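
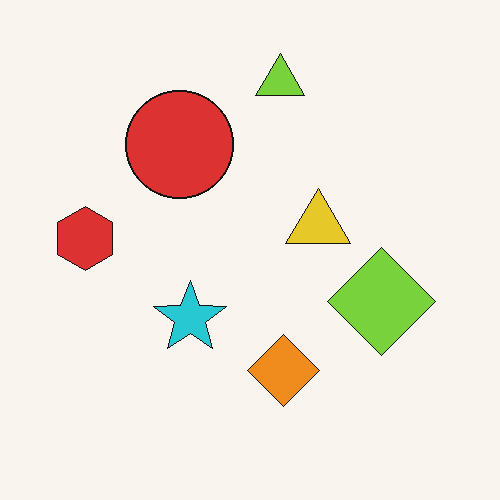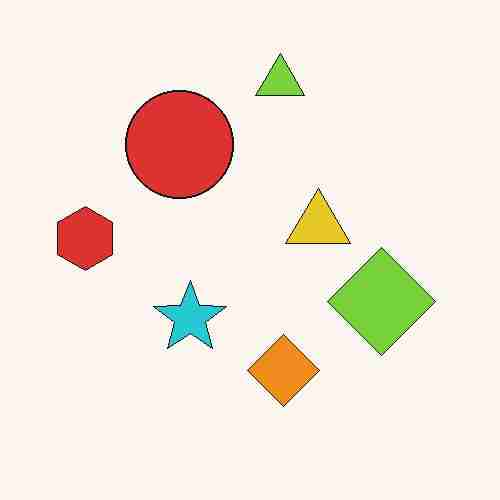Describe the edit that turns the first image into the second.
The image was heavily JPEG-compressed with obvious blocking artifacts.

Blocky 8×8 compression artifacts appear around shape edges and the flat background shows ringing — characteristic JPEG degradation.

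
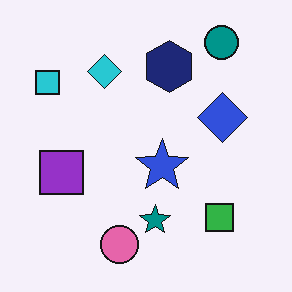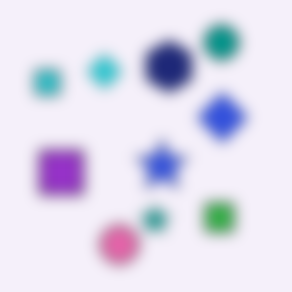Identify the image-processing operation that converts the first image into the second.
Heavily blurred.

Shape edges and outlines are uniformly softened across the whole image.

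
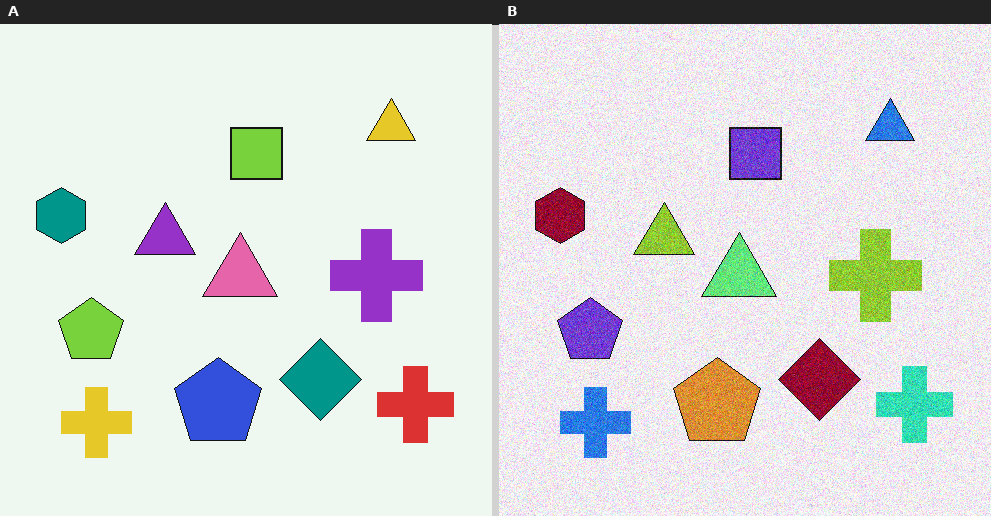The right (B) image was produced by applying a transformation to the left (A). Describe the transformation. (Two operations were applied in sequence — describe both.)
The right (B) image is the left (A) hue-shifted through roughly half the color wheel, then degraded with moderate additive noise.

Every shape's color has rotated by the same amount around the hue wheel — a uniform hue shift. Random speckle covers the whole image, including the flat background.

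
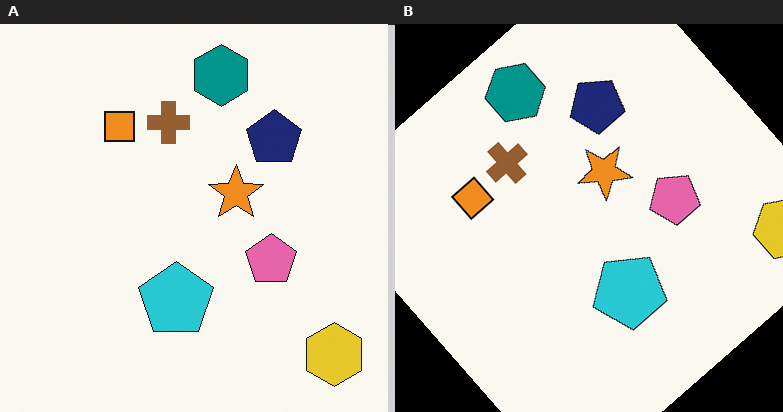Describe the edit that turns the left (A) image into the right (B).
The transformation is: rotated counter-clockwise by a large amount — several tens of degrees.

Every shape is tilted by the same angle and the image corners show triangular fill wedges — a whole-image rotation by a non-right angle.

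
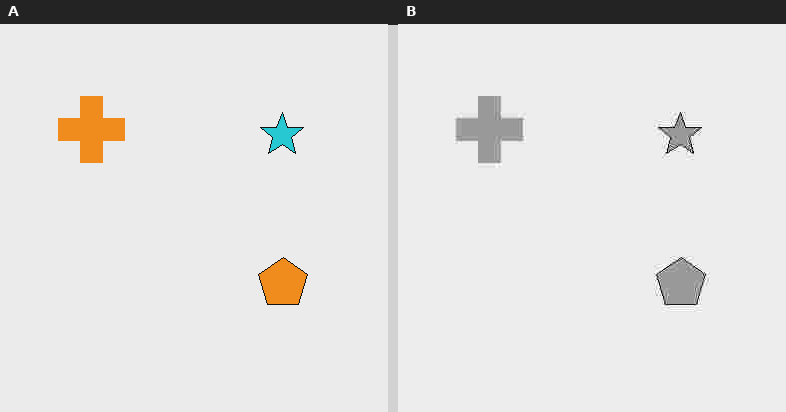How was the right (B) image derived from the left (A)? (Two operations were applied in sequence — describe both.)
Converted to grayscale, then heavily JPEG-compressed with obvious blocking artifacts.

All color is removed — every shape is now a shade of grey. Blocky 8×8 compression artifacts appear around shape edges and the flat background shows ringing — characteristic JPEG degradation.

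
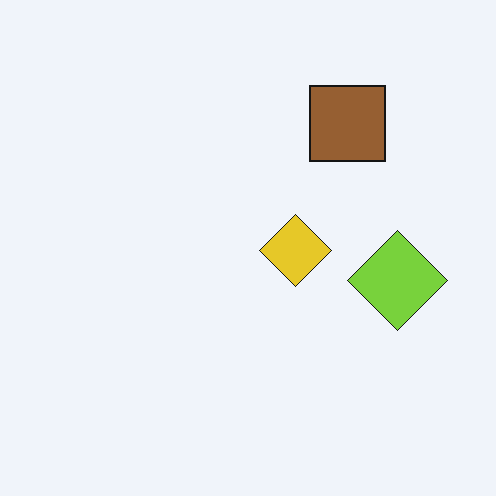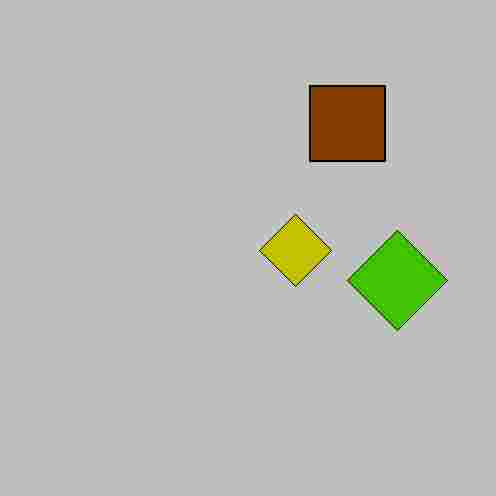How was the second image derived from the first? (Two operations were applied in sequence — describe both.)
This is the original image heavily posterized to just a handful of flat colors, then heavily JPEG-compressed with obvious blocking artifacts.

Each flat color has snapped to a coarser quantized level — most visibly, the near-white background has dropped to a flat grey. Blocky 8×8 compression artifacts appear around shape edges and the flat background shows ringing — characteristic JPEG degradation.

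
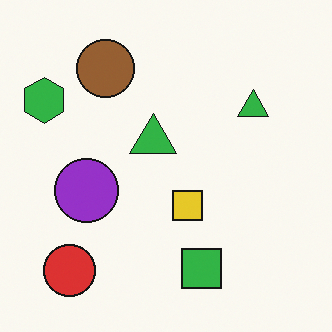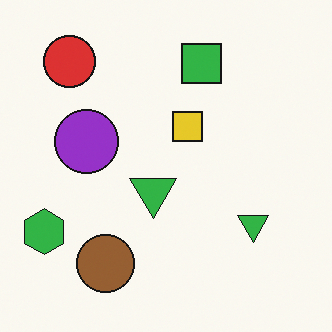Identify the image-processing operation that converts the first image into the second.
The transformation is: flipped vertically (top ↔ bottom).

The red circle is in the bottom-left of the first image and the top-left of the second — shapes on opposite sides of the horizontal midline have swapped in a mirror flip.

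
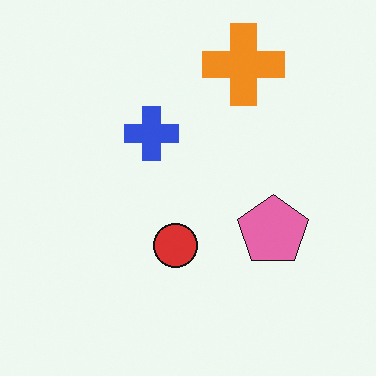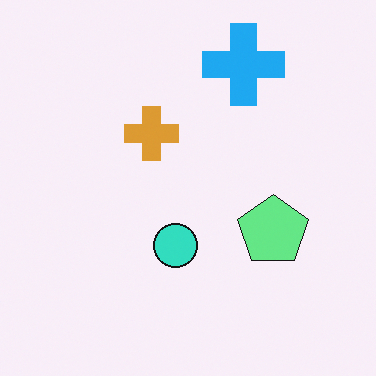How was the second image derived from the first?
This is the original image hue-shifted through roughly half the color wheel.

Every shape's color has rotated by the same amount around the hue wheel — a uniform hue shift.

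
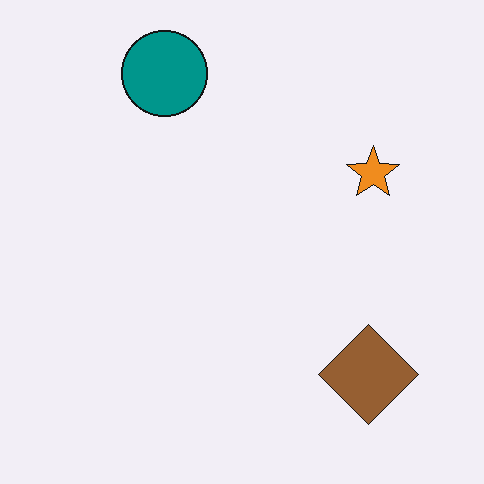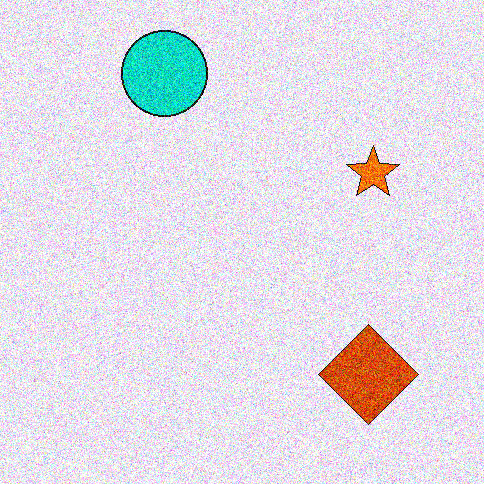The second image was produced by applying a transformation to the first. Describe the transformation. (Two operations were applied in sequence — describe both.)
The second image is the first made much more vivid (saturation change), then degraded with a thick layer of grain.

All colors are more vivid — a global saturation change. Random speckle covers the whole image, including the flat background.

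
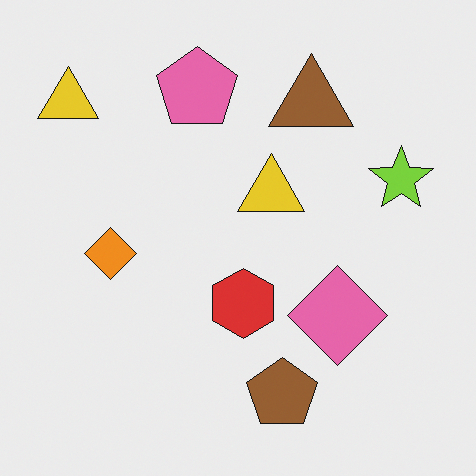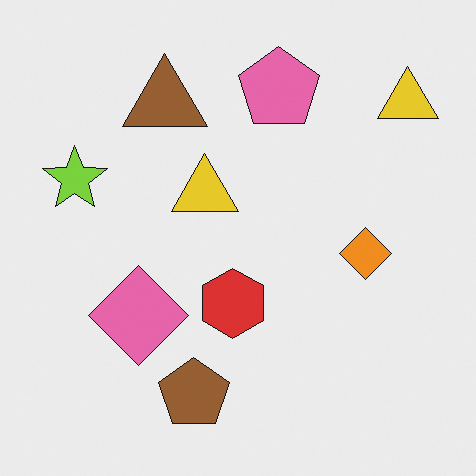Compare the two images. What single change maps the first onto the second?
The transformation is: flipped horizontally (left ↔ right).

The lime star is in the right of the first image and the left of the second — shapes on opposite sides of the vertical midline have swapped in a mirror flip.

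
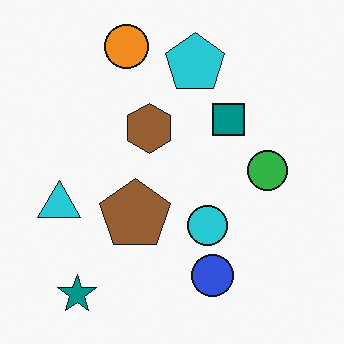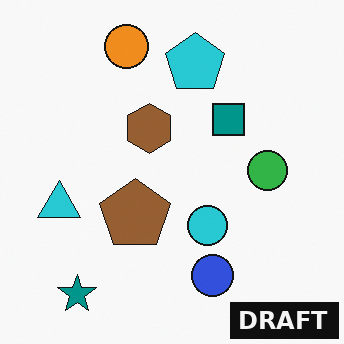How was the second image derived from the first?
Watermarked with the text "DRAFT" in the lower-right corner.

A dark label reading "DRAFT" appears in the lower-right corner.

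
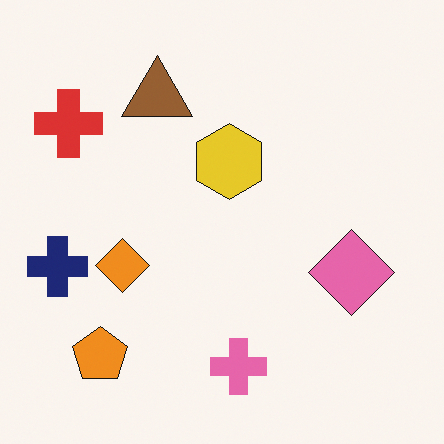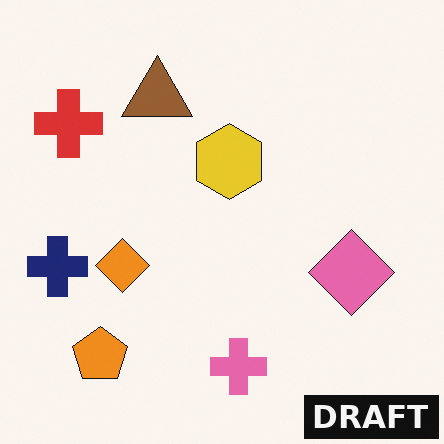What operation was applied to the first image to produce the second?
Watermarked with the text "DRAFT" in the lower-right corner.

A dark label reading "DRAFT" appears in the lower-right corner.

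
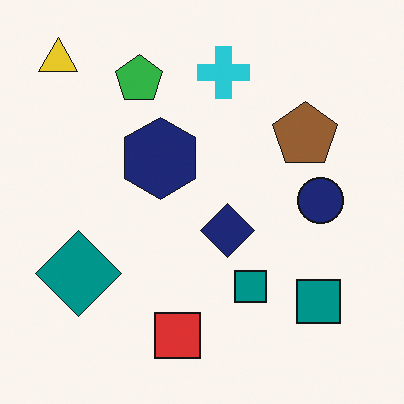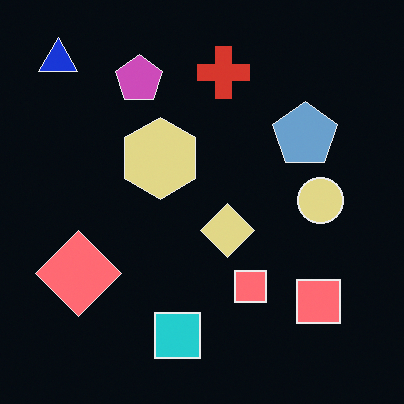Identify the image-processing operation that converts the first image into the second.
The image was color-inverted (negative).

The light background has become dark and every shape's color is its complement — a photographic negative.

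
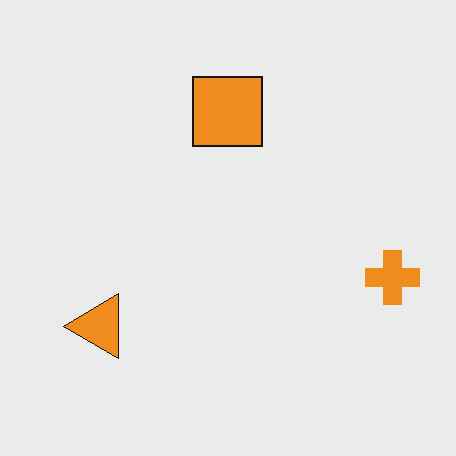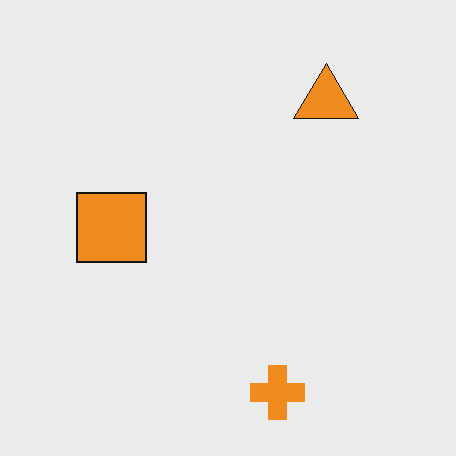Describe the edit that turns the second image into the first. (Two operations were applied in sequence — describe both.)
The first image is the second JPEG-compressed with visible artifacts, then transposed (reflected across the top-left ↔ bottom-right diagonal).

Blocky 8×8 compression artifacts appear around shape edges and the flat background shows ringing — characteristic JPEG degradation. Shapes have swapped their row and column positions — what was in the top-right is now in the bottom-left — a diagonal reflection.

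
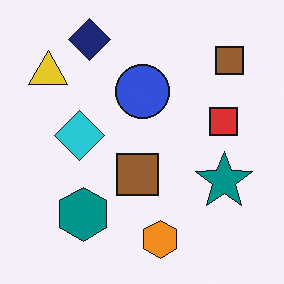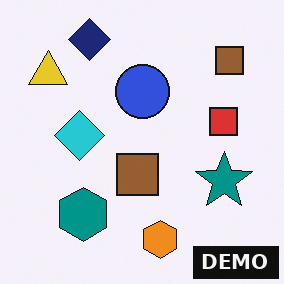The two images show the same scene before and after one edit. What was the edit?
Watermarked with the text "DEMO" in the lower-right corner.

A dark label reading "DEMO" appears in the lower-right corner.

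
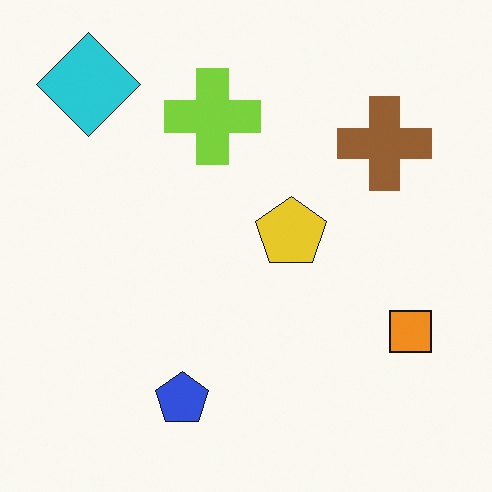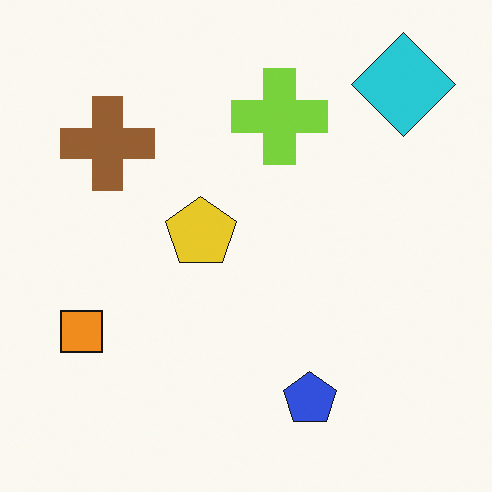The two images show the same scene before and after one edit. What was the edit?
The second image is the first flipped horizontally (left ↔ right).

The orange square is in the bottom-right of the first image and the bottom-left of the second — shapes on opposite sides of the vertical midline have swapped in a mirror flip.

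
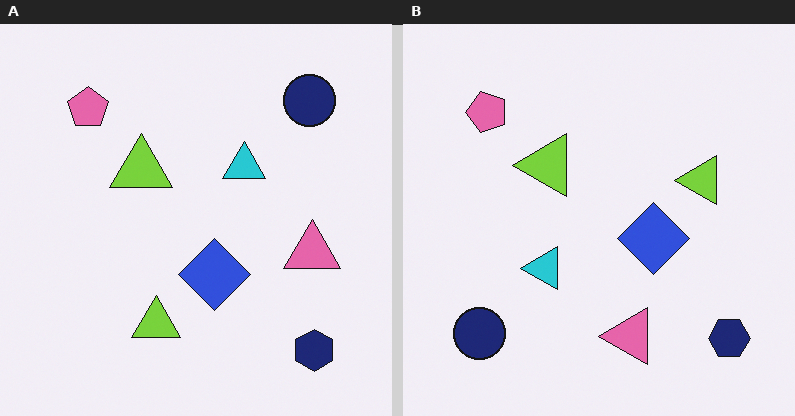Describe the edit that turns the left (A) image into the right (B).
This is the original image transposed (reflected across the top-left ↔ bottom-right diagonal).

Shapes have swapped their row and column positions — what was in the top-right is now in the bottom-left — a diagonal reflection.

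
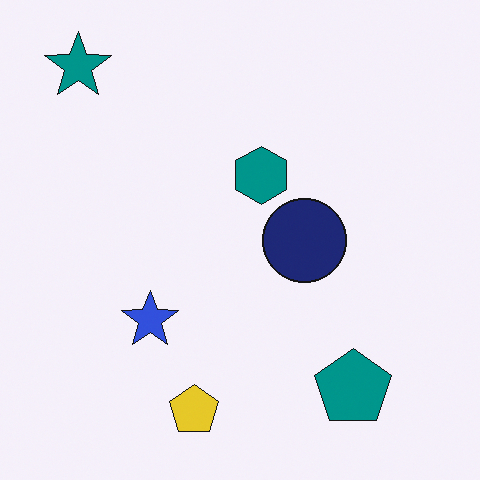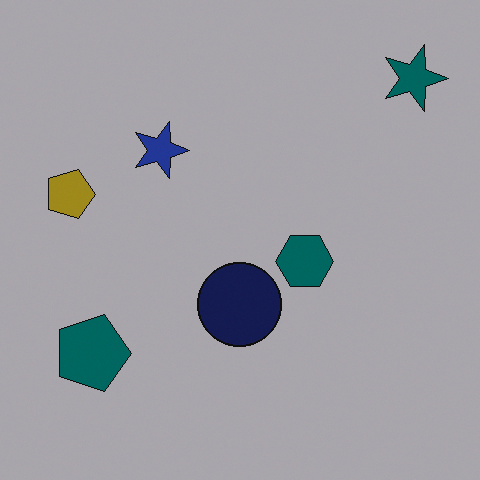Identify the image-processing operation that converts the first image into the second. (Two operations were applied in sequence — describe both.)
It was rotated 90° clockwise, then darkened a lot.

The teal star sits in the top-left of the first image and the top-right of the second — consistent with a whole-image 90° clockwise rotation. Every pixel — background and shapes alike — is uniformly darkened.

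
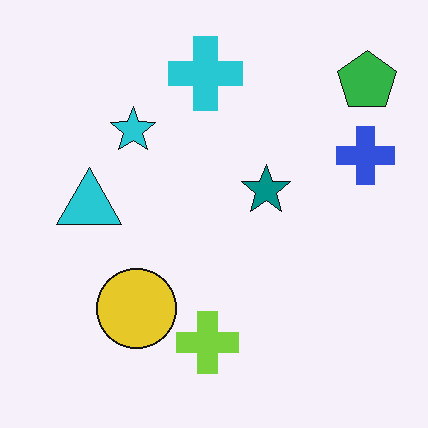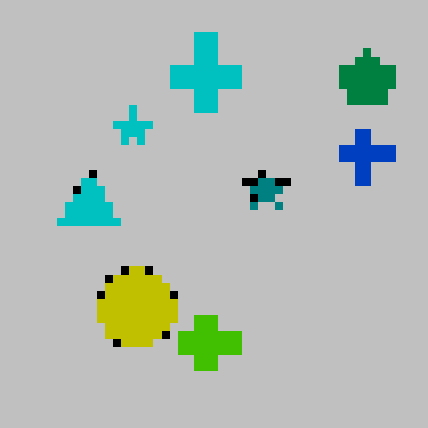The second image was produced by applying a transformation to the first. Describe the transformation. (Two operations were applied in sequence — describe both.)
It was moderately pixelated, then heavily posterized to just a handful of flat colors.

Shapes are reduced to large square blocks; fine edges and outlines are lost — a downscale-then-upscale (mosaic) effect. Each flat color has snapped to a coarser quantized level — most visibly, the near-white background has dropped to a flat grey.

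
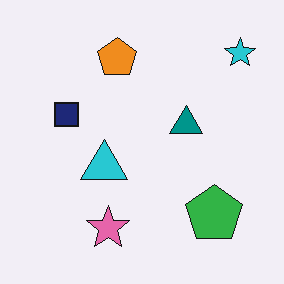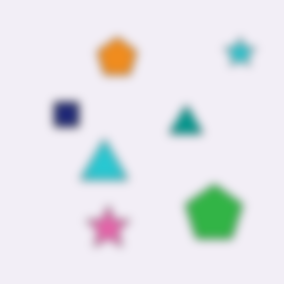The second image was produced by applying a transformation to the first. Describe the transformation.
Noticeably gaussian-blurred.

Shape edges and outlines are uniformly softened across the whole image.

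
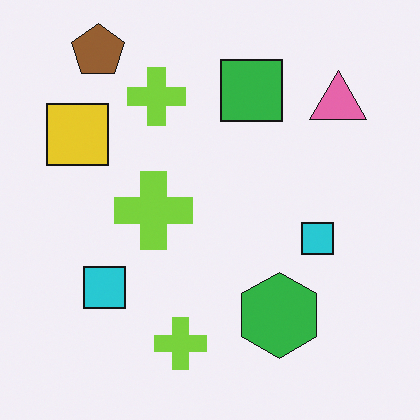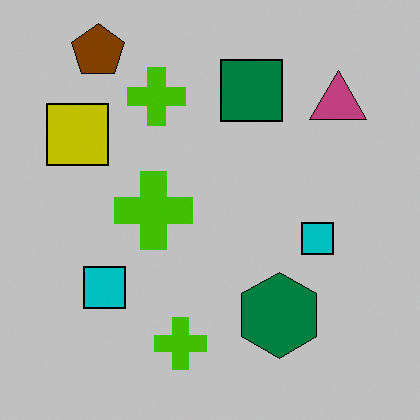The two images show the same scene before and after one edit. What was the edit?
This is the original image aggressively posterized.

Each flat color has snapped to a coarser quantized level — most visibly, the near-white background has dropped to a flat grey.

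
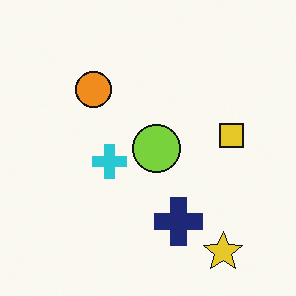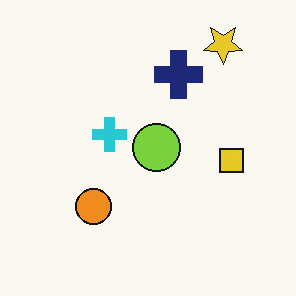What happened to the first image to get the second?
It was flipped vertically (top ↔ bottom).

The yellow star is in the bottom-right of the first image and the top-right of the second — shapes on opposite sides of the horizontal midline have swapped in a mirror flip.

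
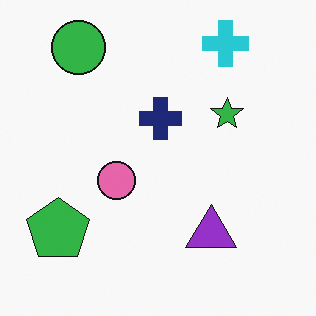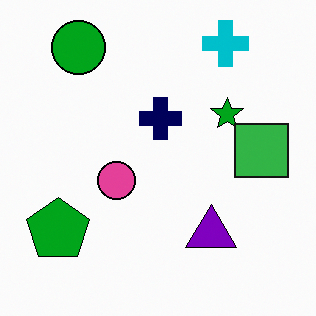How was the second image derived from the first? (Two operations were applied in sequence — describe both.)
The image was given slightly increased contrast, then overlaid with an additional green square.

Tones are pushed away from mid-grey across the whole image — a global contrast change. A green square appears in the second image that is absent from the first.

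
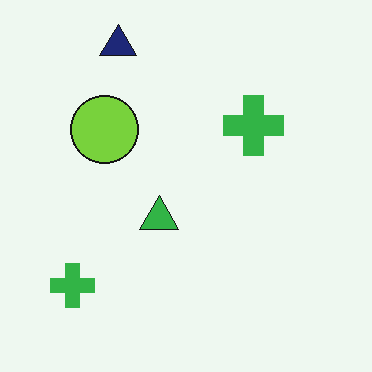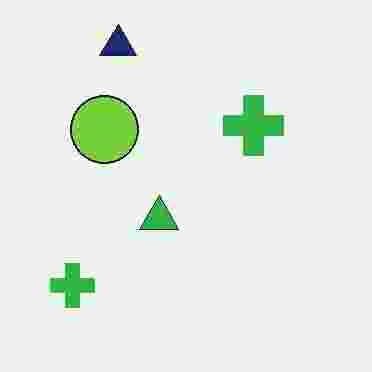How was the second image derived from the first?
The image was heavily JPEG-compressed with obvious blocking artifacts.

Blocky 8×8 compression artifacts appear around shape edges and the flat background shows ringing — characteristic JPEG degradation.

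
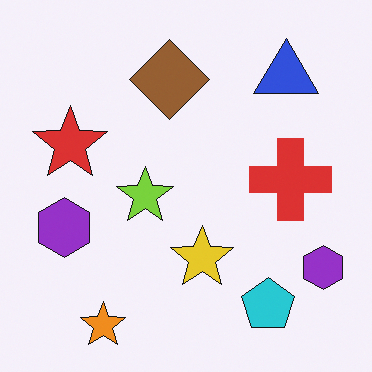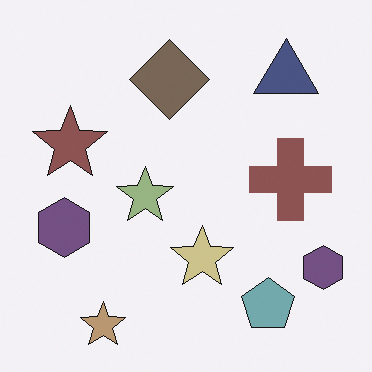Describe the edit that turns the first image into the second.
The second image is the first heavily desaturated.

All colors are more muted and greyish — a global saturation change.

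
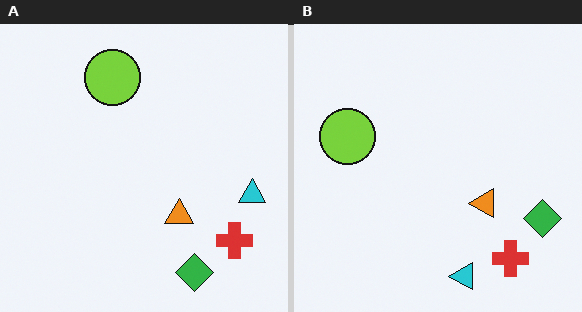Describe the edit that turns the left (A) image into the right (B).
This is the original image transposed (reflected across the top-left ↔ bottom-right diagonal).

Shapes have swapped their row and column positions — what was in the top-right is now in the bottom-left — a diagonal reflection.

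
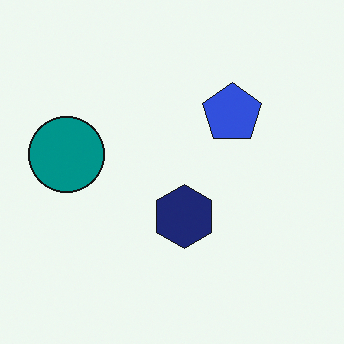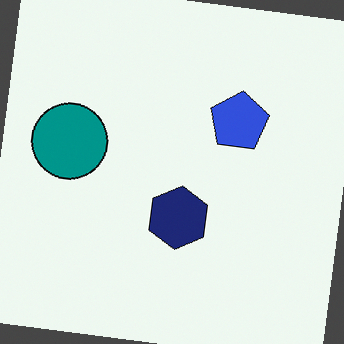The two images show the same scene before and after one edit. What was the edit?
The second image is the first rotated clockwise by a small amount.

Every shape is tilted by the same angle and the image corners show triangular fill wedges — a whole-image rotation by a non-right angle.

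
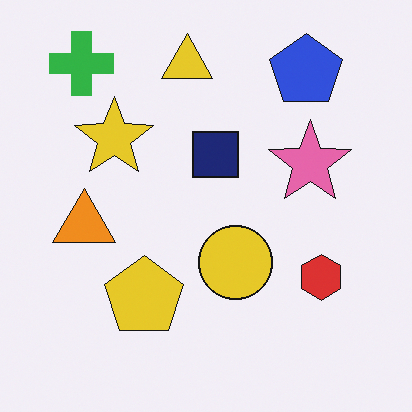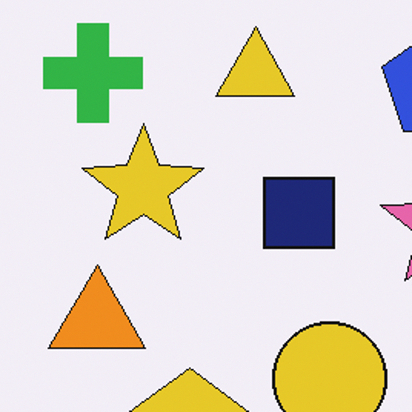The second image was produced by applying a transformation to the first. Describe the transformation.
This is the original image cropped slightly and scaled back up.

The visible shapes are larger and the field of view is narrower; shapes near the original edges may be partly or wholly outside the frame — a crop-and-rescale.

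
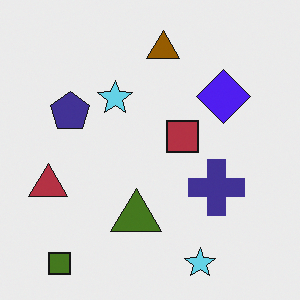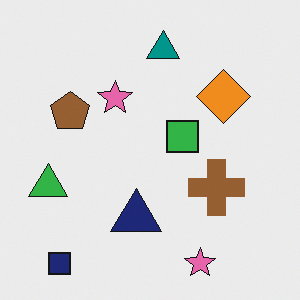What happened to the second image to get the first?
It was hue-shifted through roughly half the color wheel.

Every shape's color has rotated by the same amount around the hue wheel — a uniform hue shift.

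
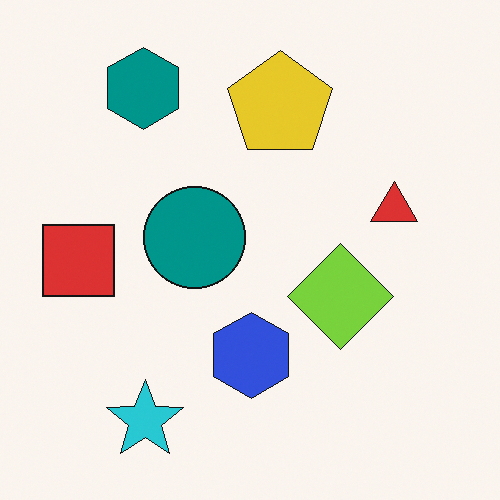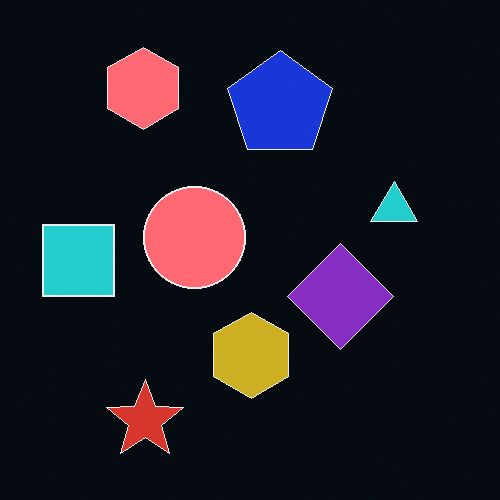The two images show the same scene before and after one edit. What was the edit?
The second image is the first color-inverted (negative).

The light background has become dark and every shape's color is its complement — a photographic negative.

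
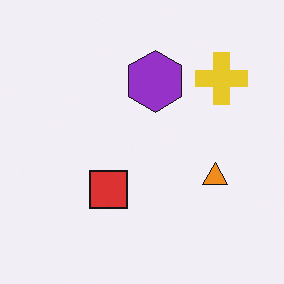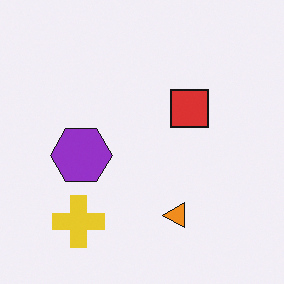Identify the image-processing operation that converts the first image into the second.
This is the original image transposed (reflected across the top-left ↔ bottom-right diagonal).

Shapes have swapped their row and column positions — what was in the top-right is now in the bottom-left — a diagonal reflection.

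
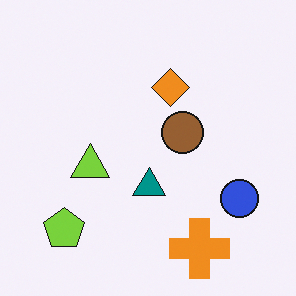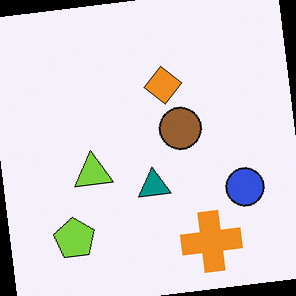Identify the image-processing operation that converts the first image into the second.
The transformation is: rotated counter-clockwise by a small amount.

Every shape is tilted by the same angle and the image corners show triangular fill wedges — a whole-image rotation by a non-right angle.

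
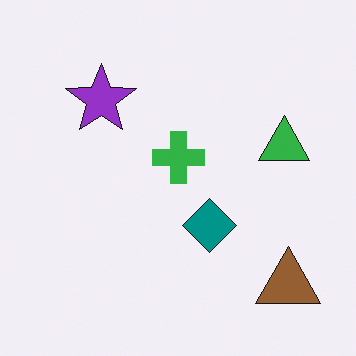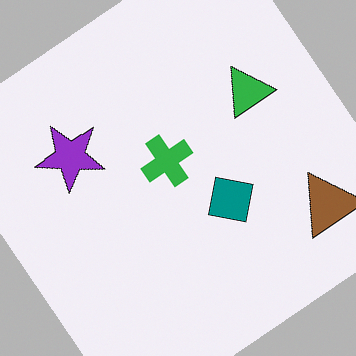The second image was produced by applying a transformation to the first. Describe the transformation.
The second image is the first rotated counter-clockwise by a large amount — several tens of degrees.

Every shape is tilted by the same angle and the image corners show triangular fill wedges — a whole-image rotation by a non-right angle.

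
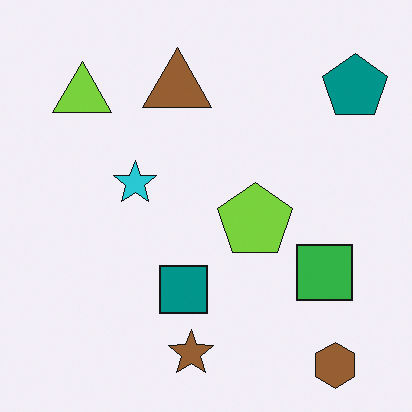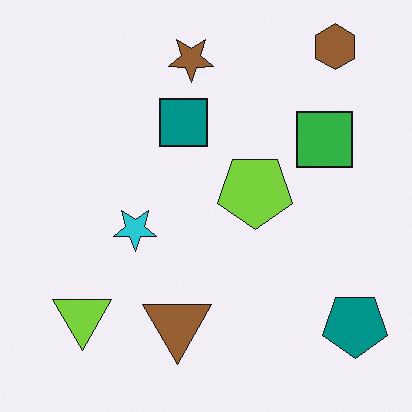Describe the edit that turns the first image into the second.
Flipped vertically (top ↔ bottom).

The brown hexagon is in the bottom-right of the first image and the top-right of the second — shapes on opposite sides of the horizontal midline have swapped in a mirror flip.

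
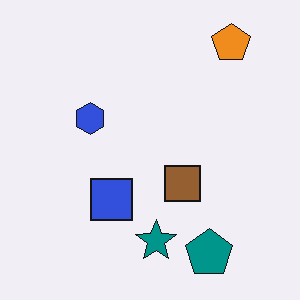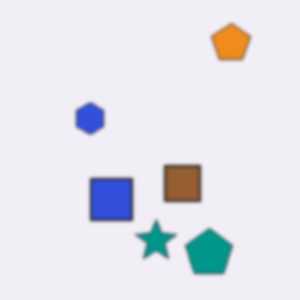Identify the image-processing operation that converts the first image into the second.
It was given a subtle gaussian blur.

Shape edges and outlines are uniformly softened across the whole image.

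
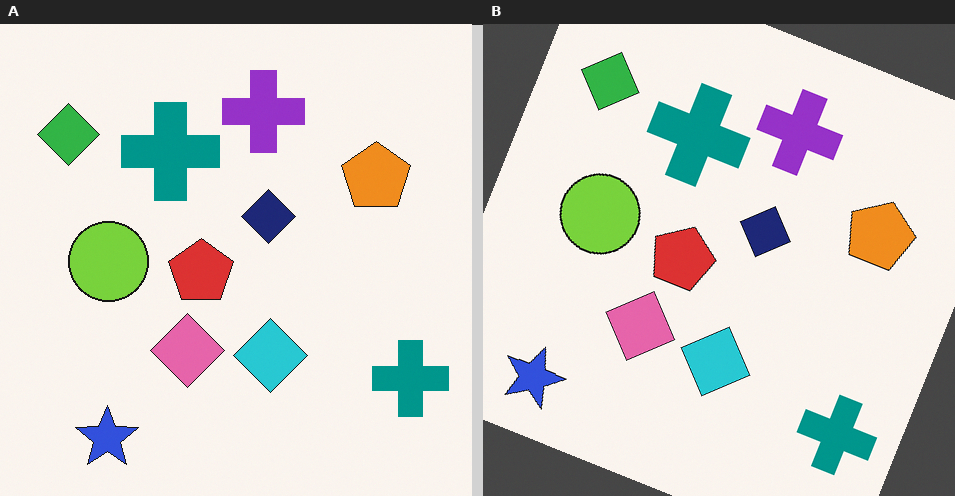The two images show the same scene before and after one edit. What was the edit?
It was rotated clockwise by a clearly visible amount.

Every shape is tilted by the same angle and the image corners show triangular fill wedges — a whole-image rotation by a non-right angle.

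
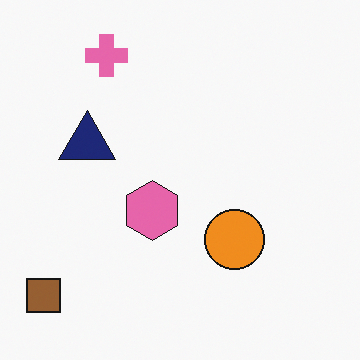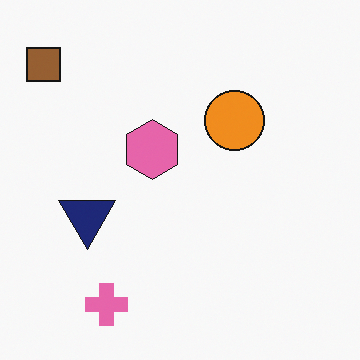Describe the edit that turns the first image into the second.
Flipped vertically (top ↔ bottom).

The pink cross is in the top-left of the first image and the bottom-left of the second — shapes on opposite sides of the horizontal midline have swapped in a mirror flip.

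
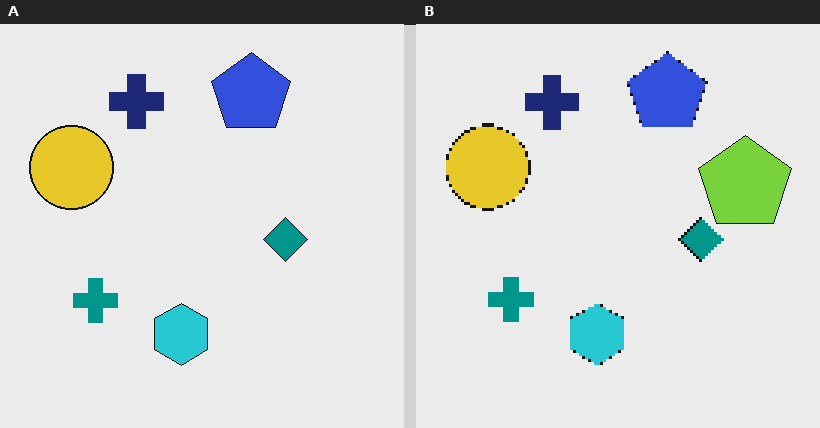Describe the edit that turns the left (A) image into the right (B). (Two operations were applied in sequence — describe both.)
The transformation is: lightly pixelated (a mild mosaic effect), then overlaid with an additional lime pentagon.

Shapes are reduced to large square blocks; fine edges and outlines are lost — a downscale-then-upscale (mosaic) effect. A lime pentagon appears in the right (B) image that is absent from the left (A).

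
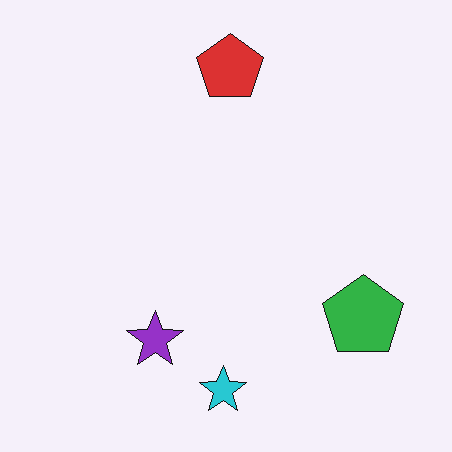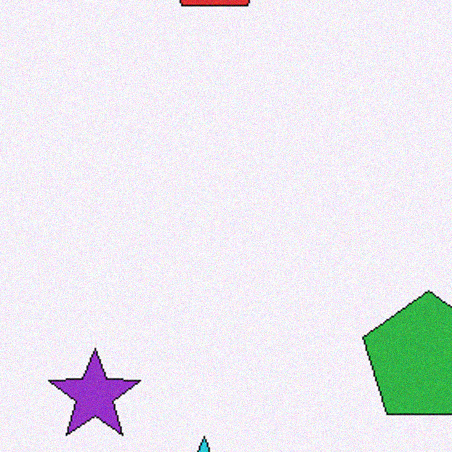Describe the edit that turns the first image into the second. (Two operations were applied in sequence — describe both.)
It was cropped to a modestly smaller region and rescaled, then degraded with subtle gaussian noise.

The visible shapes are larger and the field of view is narrower; shapes near the original edges may be partly or wholly outside the frame — a crop-and-rescale. Random speckle covers the whole image, including the flat background.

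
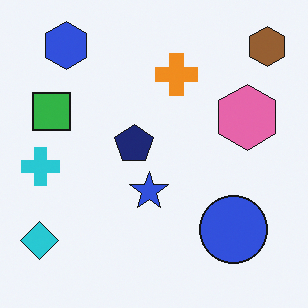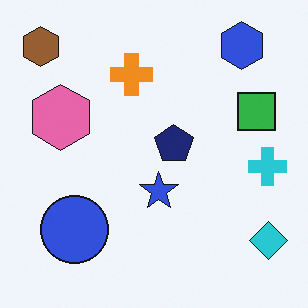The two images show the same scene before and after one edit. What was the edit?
It was flipped horizontally (left ↔ right).

The cyan diamond is in the bottom-left of the first image and the bottom-right of the second — shapes on opposite sides of the vertical midline have swapped in a mirror flip.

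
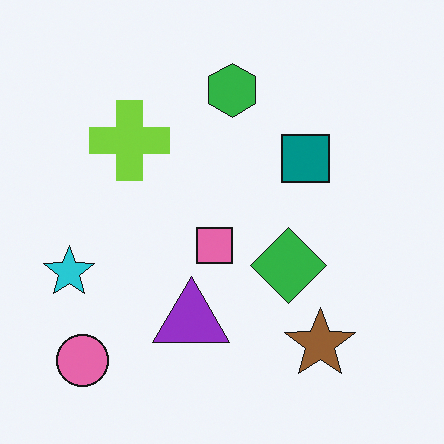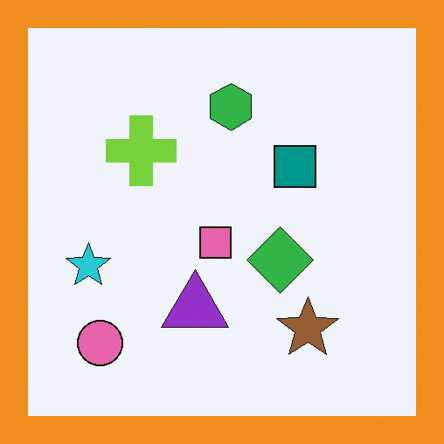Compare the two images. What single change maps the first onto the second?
The second image is the first framed with a orange border.

A solid orange frame runs around the edge of the second image, with the content slightly shrunk inside it.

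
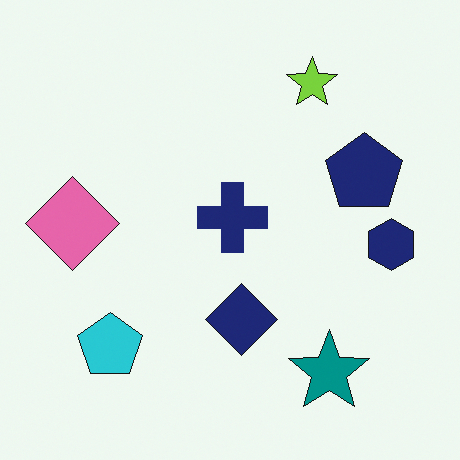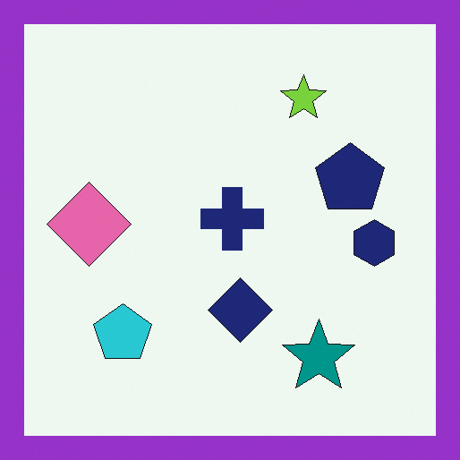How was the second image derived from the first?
Framed with a purple border.

A solid purple frame runs around the edge of the second image, with the content slightly shrunk inside it.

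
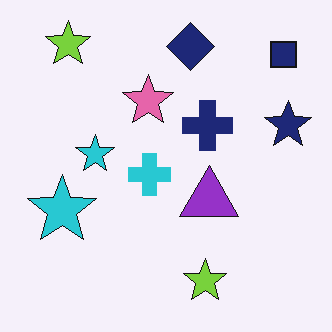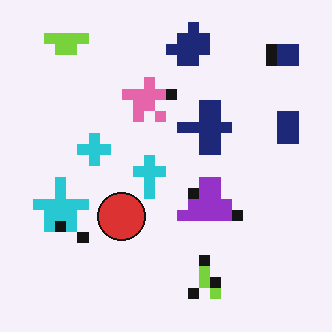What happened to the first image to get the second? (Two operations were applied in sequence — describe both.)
The transformation is: heavily pixelated into large blocks, then overlaid with an additional red circle.

Shapes are reduced to large square blocks; fine edges and outlines are lost — a downscale-then-upscale (mosaic) effect. A red circle appears in the second image that is absent from the first.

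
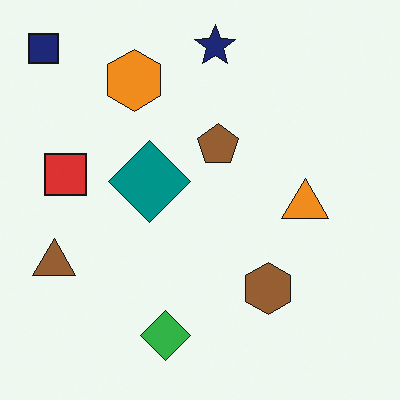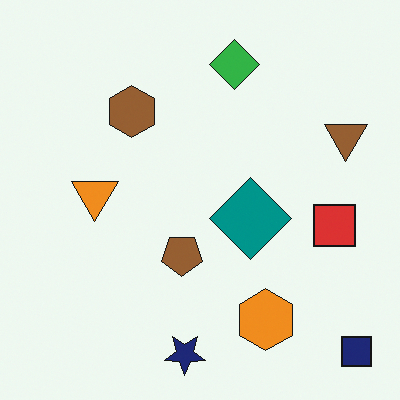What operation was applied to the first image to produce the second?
It was rotated 180°.

The navy square sits in the top-left of the first image and the bottom-right of the second — consistent with a whole-image 180° rotation.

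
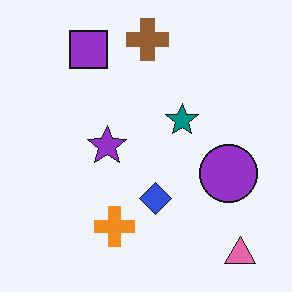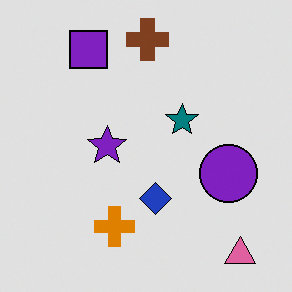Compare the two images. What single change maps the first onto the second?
It was moderately posterized.

Each flat color has snapped to a coarser quantized level — most visibly, the near-white background has dropped to a flat grey.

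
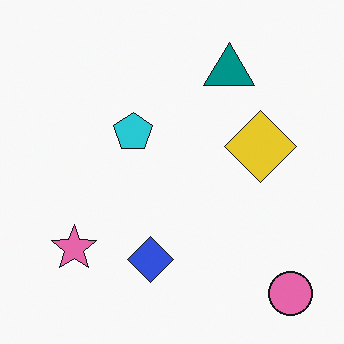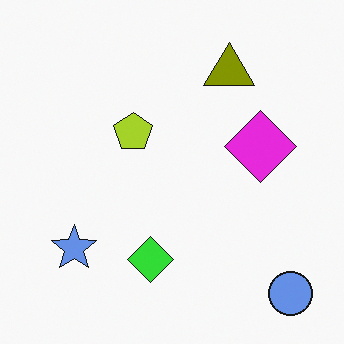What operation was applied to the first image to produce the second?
The transformation is: hue-shifted through roughly half the color wheel.

Every shape's color has rotated by the same amount around the hue wheel — a uniform hue shift.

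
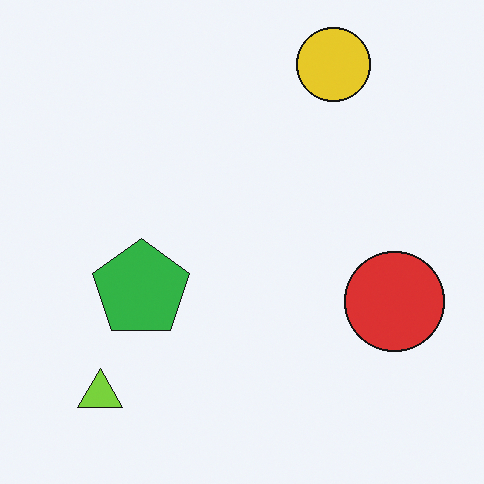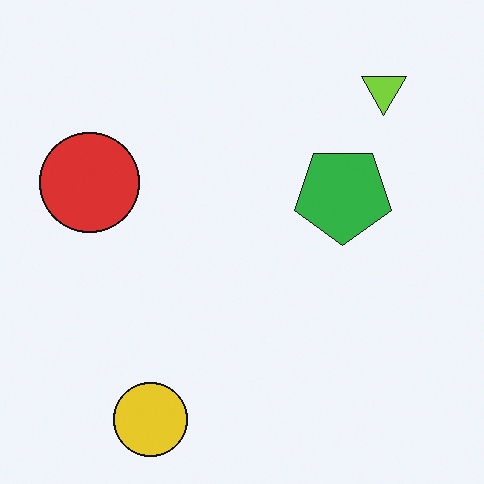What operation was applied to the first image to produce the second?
The transformation is: rotated 180°.

The lime triangle sits in the bottom-left of the first image and the top-right of the second — consistent with a whole-image 180° rotation.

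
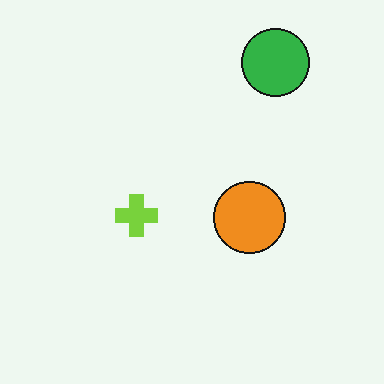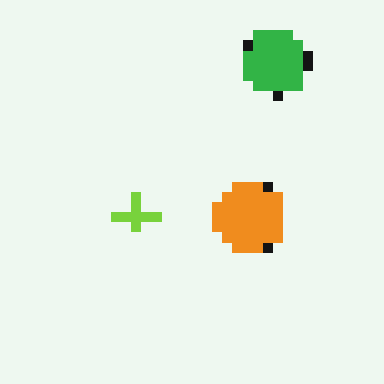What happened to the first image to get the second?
The second image is the first heavily pixelated into large blocks.

Shapes are reduced to large square blocks; fine edges and outlines are lost — a downscale-then-upscale (mosaic) effect.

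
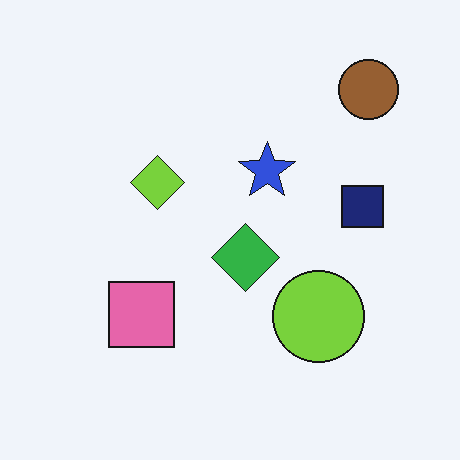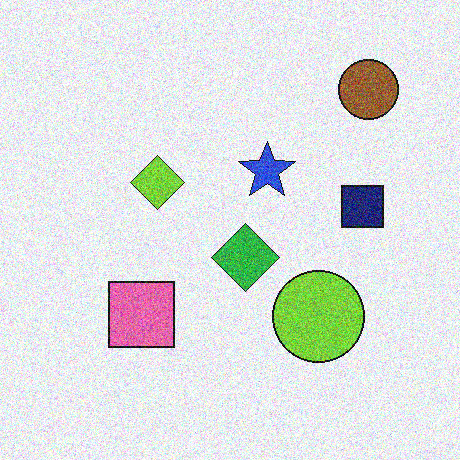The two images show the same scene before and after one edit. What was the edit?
Degraded with heavy additive noise.

Random speckle covers the whole image, including the flat background.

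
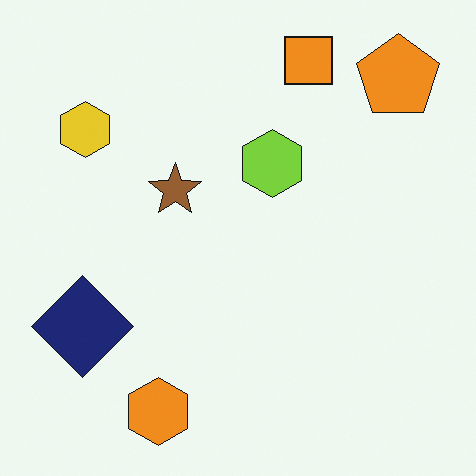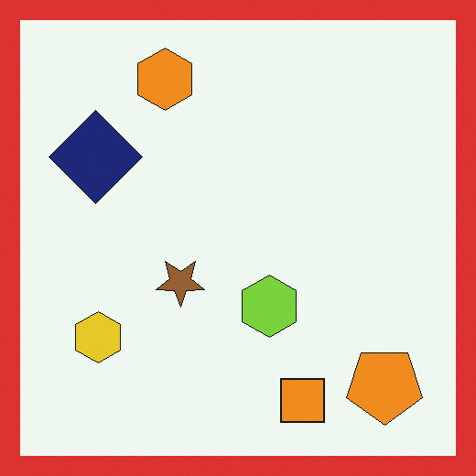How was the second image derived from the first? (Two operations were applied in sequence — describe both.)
Flipped vertically (top ↔ bottom), then framed with a red border.

The orange square is in the top of the first image and the bottom of the second — shapes on opposite sides of the horizontal midline have swapped in a mirror flip. A solid red frame runs around the edge of the second image, with the content slightly shrunk inside it.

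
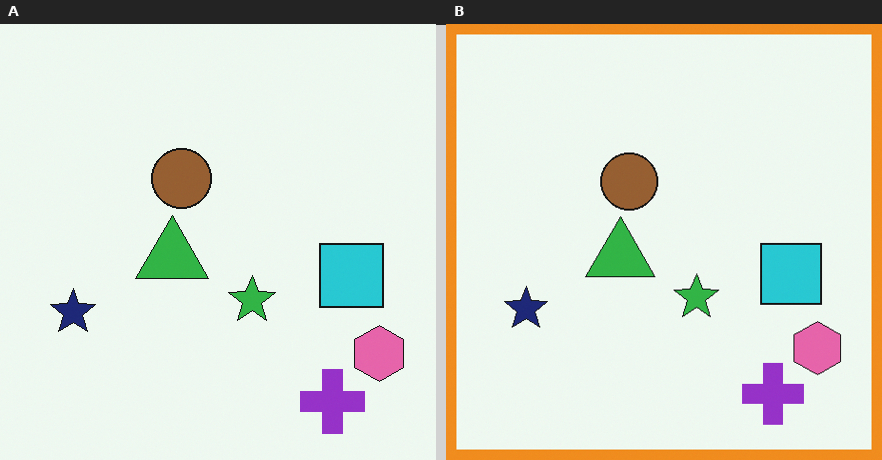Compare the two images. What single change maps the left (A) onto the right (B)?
Framed with a orange border.

A solid orange frame runs around the edge of the right (B) image, with the content slightly shrunk inside it.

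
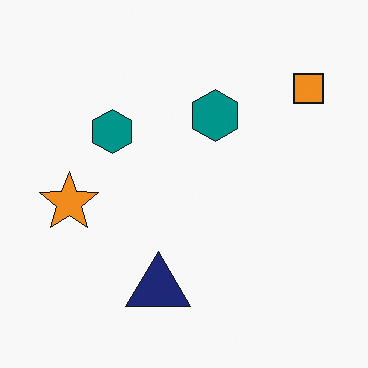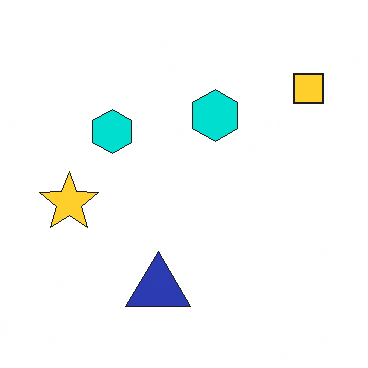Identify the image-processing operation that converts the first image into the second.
The second image is the first substantially brightened.

Every pixel — background and shapes alike — is uniformly brightened.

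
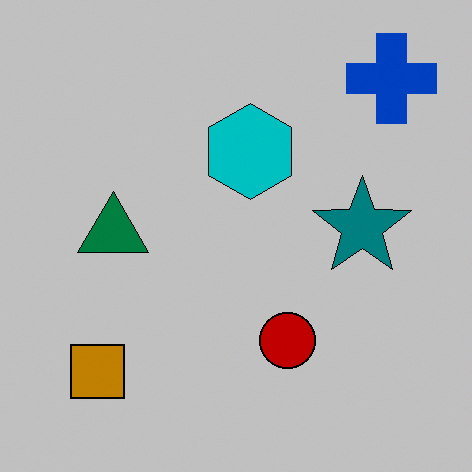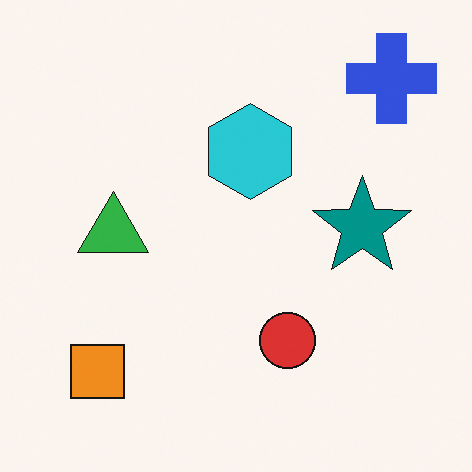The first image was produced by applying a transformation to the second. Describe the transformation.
This is the original image heavily posterized to just a handful of flat colors.

Each flat color has snapped to a coarser quantized level — most visibly, the near-white background has dropped to a flat grey.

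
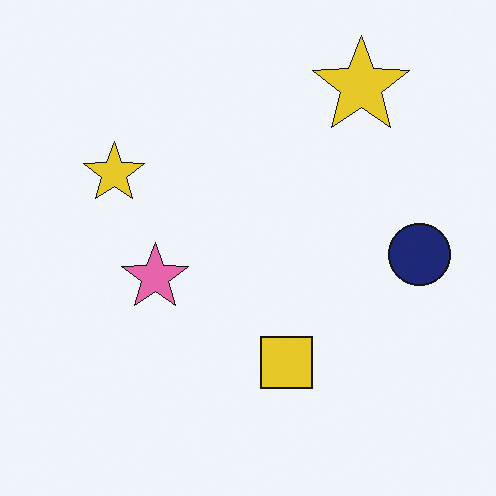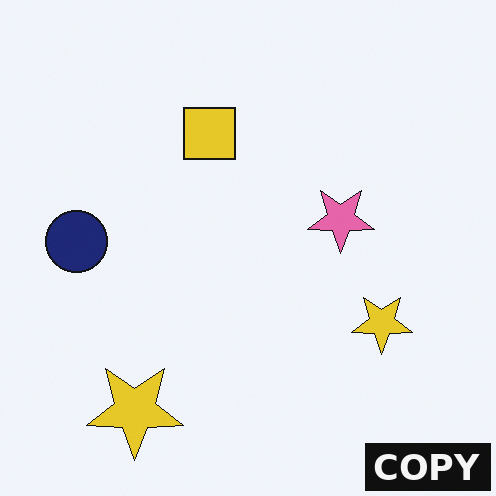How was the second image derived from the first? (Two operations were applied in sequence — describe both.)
It was rotated 180°, then watermarked with the text "COPY" in the lower-right corner.

The navy circle sits in the right of the first image and the left of the second — consistent with a whole-image 180° rotation. A dark label reading "COPY" appears in the lower-right corner.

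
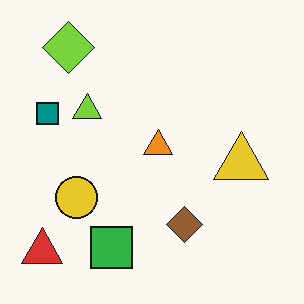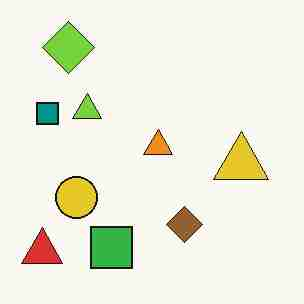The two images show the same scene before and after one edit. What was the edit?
Degraded with heavy JPEG compression.

Blocky 8×8 compression artifacts appear around shape edges and the flat background shows ringing — characteristic JPEG degradation.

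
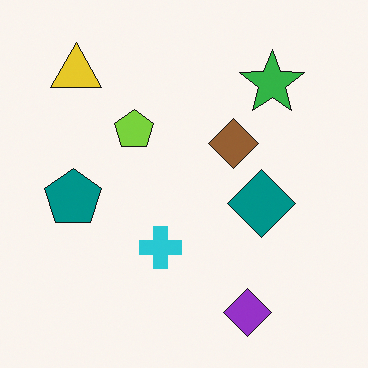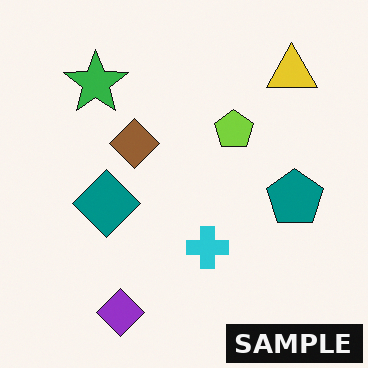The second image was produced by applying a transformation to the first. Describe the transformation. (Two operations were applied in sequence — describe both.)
This is the original image flipped horizontally (left ↔ right), then watermarked with the text "SAMPLE" in the lower-right corner.

The teal pentagon is in the left of the first image and the right of the second — shapes on opposite sides of the vertical midline have swapped in a mirror flip. A dark label reading "SAMPLE" appears in the lower-right corner.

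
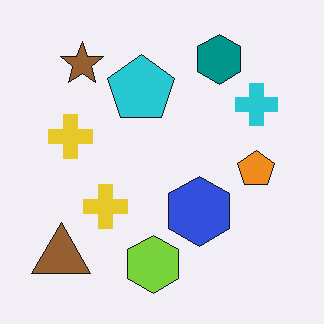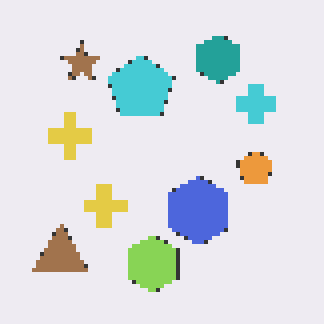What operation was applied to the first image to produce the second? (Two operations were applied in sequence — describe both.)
Mildly pixelated, then given slightly reduced contrast.

Shapes are reduced to large square blocks; fine edges and outlines are lost — a downscale-then-upscale (mosaic) effect. Tones are pushed toward mid-grey across the whole image — a global contrast change.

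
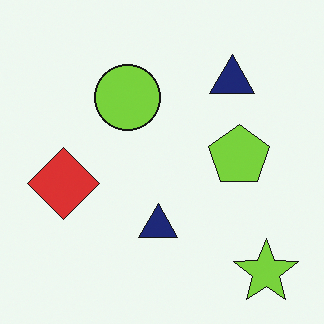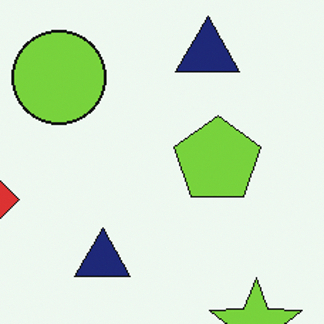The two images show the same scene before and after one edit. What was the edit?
Cropped slightly and scaled back up.

The visible shapes are larger and the field of view is narrower; shapes near the original edges may be partly or wholly outside the frame — a crop-and-rescale.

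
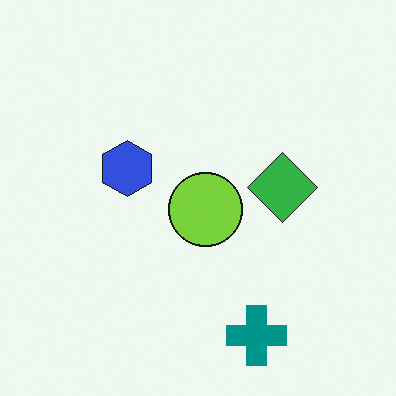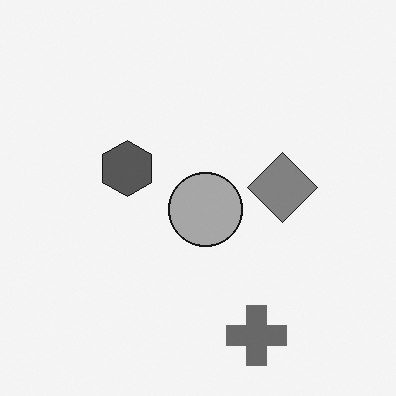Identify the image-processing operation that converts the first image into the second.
The second image is the first converted to grayscale.

All color is removed — every shape is now a shade of grey.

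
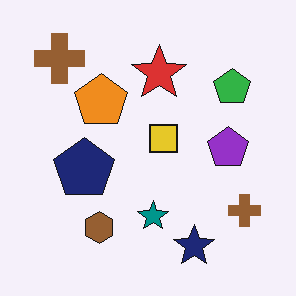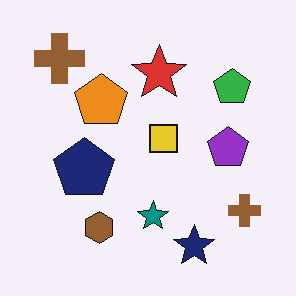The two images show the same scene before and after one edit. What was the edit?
Given moderate JPEG compression.

Blocky 8×8 compression artifacts appear around shape edges and the flat background shows ringing — characteristic JPEG degradation.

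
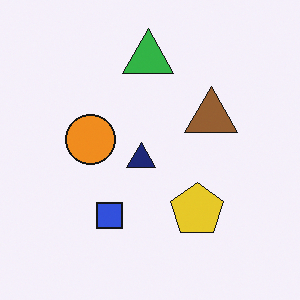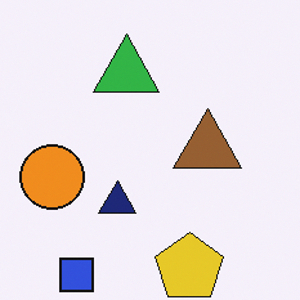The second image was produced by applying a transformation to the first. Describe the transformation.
This is the original image cropped slightly and scaled back up.

The visible shapes are larger and the field of view is narrower; shapes near the original edges may be partly or wholly outside the frame — a crop-and-rescale.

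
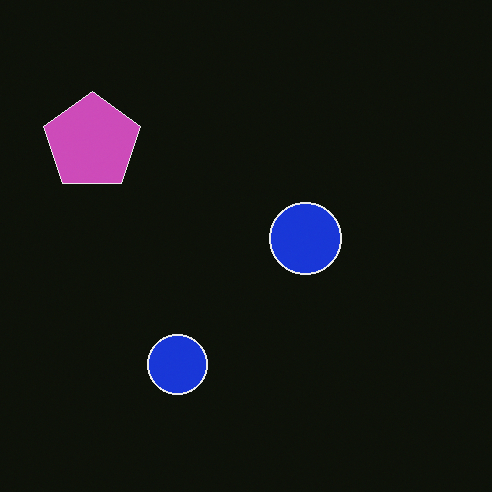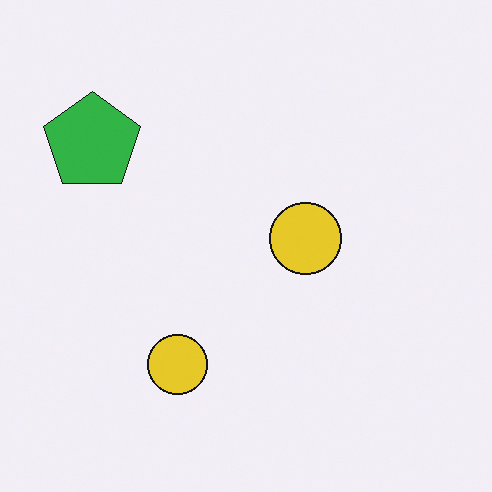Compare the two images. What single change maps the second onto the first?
This is the original image color-inverted (negative).

The light background has become dark and every shape's color is its complement — a photographic negative.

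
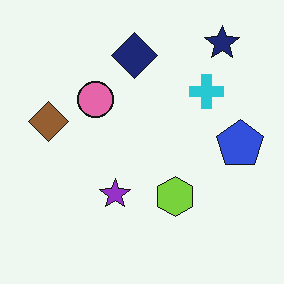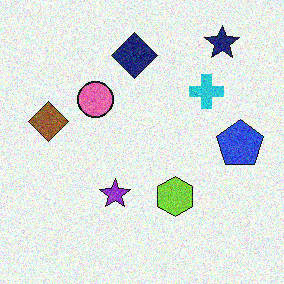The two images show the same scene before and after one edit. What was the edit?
The second image is the first degraded with moderate additive noise.

Random speckle covers the whole image, including the flat background.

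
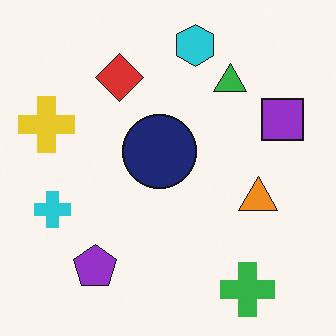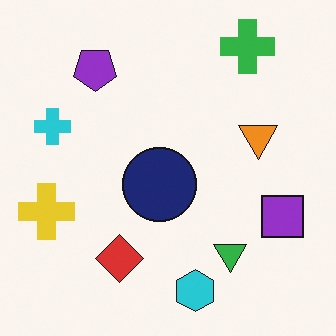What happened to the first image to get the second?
It was flipped vertically (top ↔ bottom).

The cyan hexagon is in the top of the first image and the bottom of the second — shapes on opposite sides of the horizontal midline have swapped in a mirror flip.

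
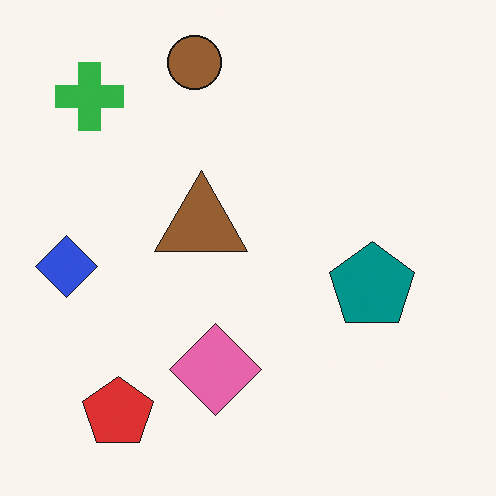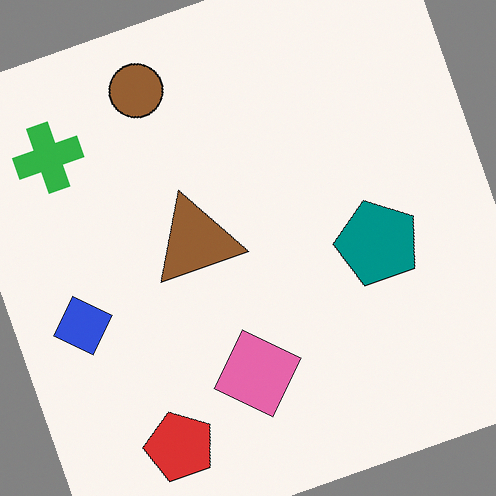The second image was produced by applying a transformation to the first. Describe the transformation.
This is the original image rotated counter-clockwise by a clearly visible amount.

Every shape is tilted by the same angle and the image corners show triangular fill wedges — a whole-image rotation by a non-right angle.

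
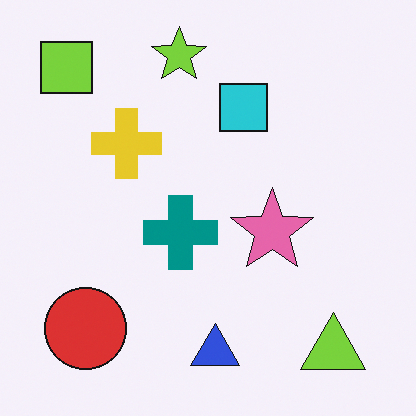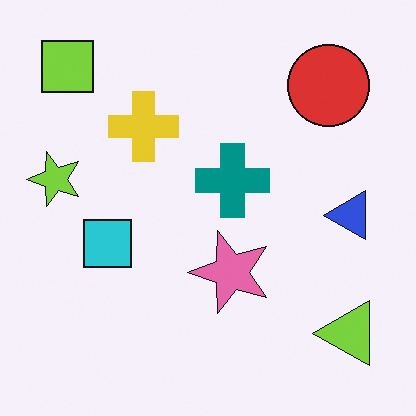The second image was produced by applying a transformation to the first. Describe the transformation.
The second image is the first transposed (reflected across the top-left ↔ bottom-right diagonal).

Shapes have swapped their row and column positions — what was in the top-right is now in the bottom-left — a diagonal reflection.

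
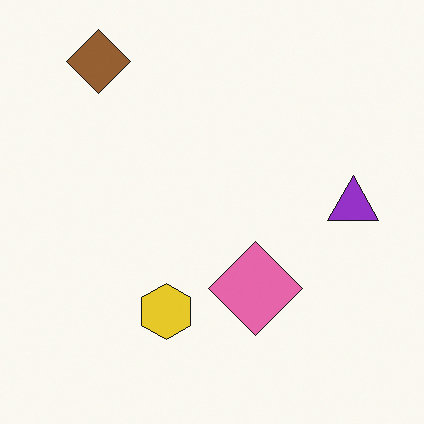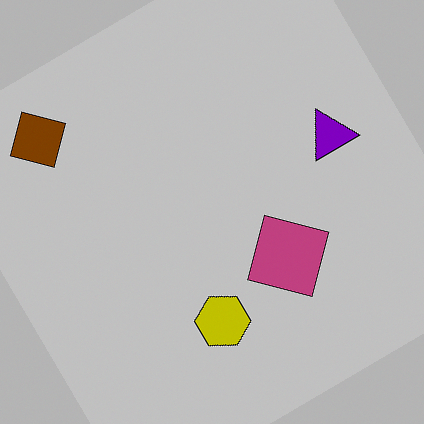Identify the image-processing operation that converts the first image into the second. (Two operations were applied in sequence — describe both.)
It was aggressively posterized, then rotated counter-clockwise by a large amount — several tens of degrees.

Each flat color has snapped to a coarser quantized level — most visibly, the near-white background has dropped to a flat grey. Every shape is tilted by the same angle and the image corners show triangular fill wedges — a whole-image rotation by a non-right angle.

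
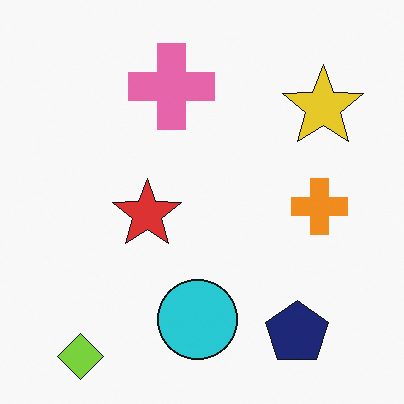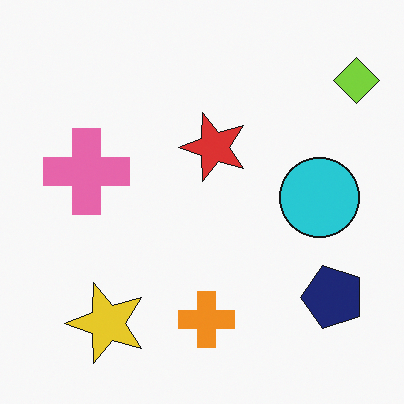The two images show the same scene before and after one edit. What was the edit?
The second image is the first transposed (reflected across the top-left ↔ bottom-right diagonal).

Shapes have swapped their row and column positions — what was in the top-right is now in the bottom-left — a diagonal reflection.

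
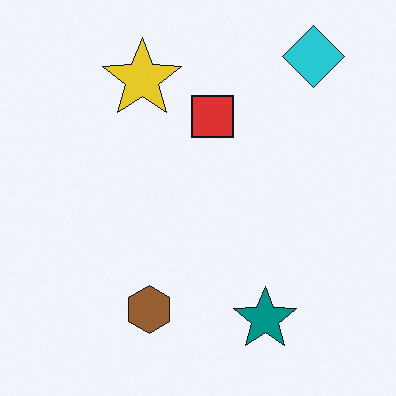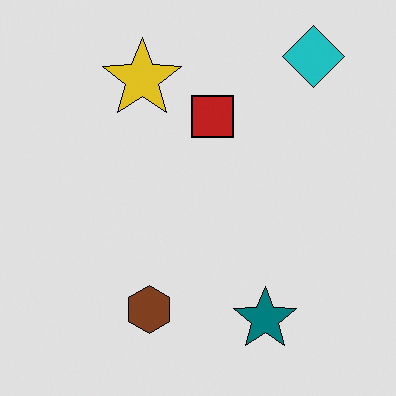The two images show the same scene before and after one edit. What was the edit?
The transformation is: posterized to a reduced palette.

Each flat color has snapped to a coarser quantized level — most visibly, the near-white background has dropped to a flat grey.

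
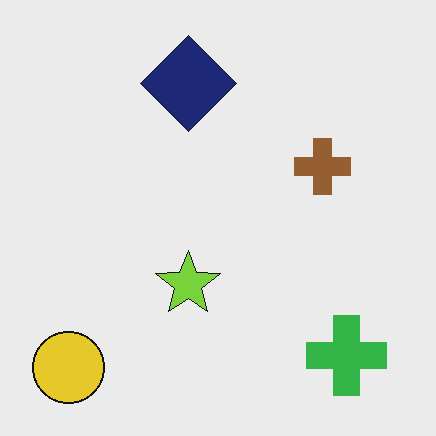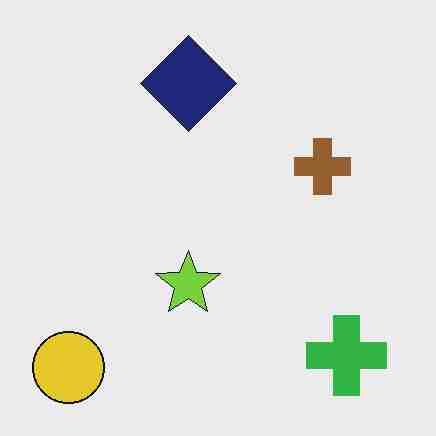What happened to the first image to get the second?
This is the original image degraded with heavy JPEG compression.

Blocky 8×8 compression artifacts appear around shape edges and the flat background shows ringing — characteristic JPEG degradation.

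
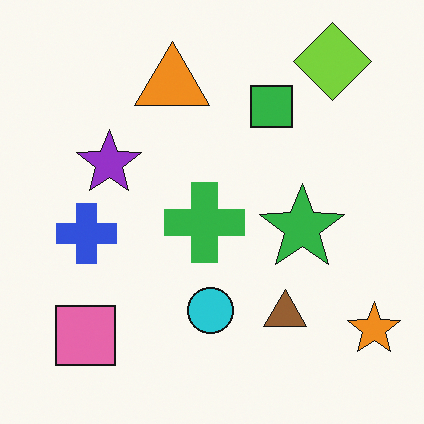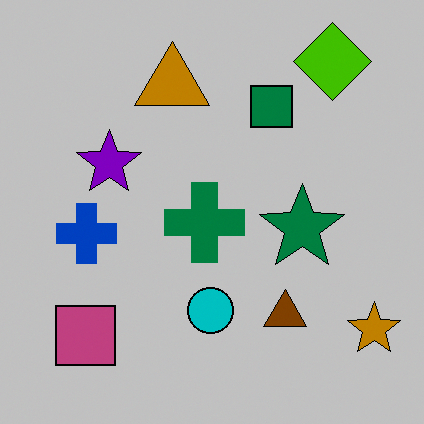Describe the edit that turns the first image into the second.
It was heavily posterized to just a handful of flat colors.

Each flat color has snapped to a coarser quantized level — most visibly, the near-white background has dropped to a flat grey.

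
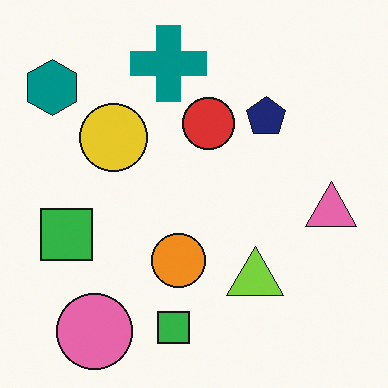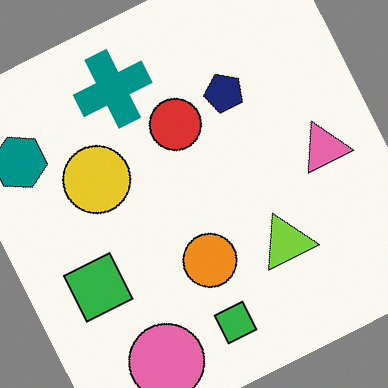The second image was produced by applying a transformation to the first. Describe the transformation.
Rotated counter-clockwise by a moderate amount.

Every shape is tilted by the same angle and the image corners show triangular fill wedges — a whole-image rotation by a non-right angle.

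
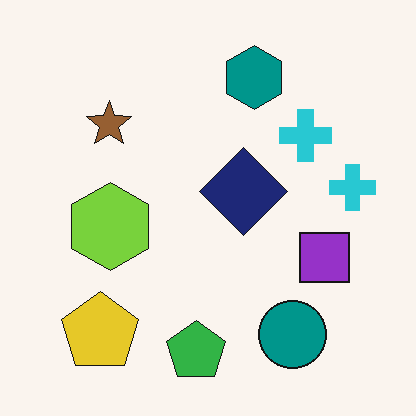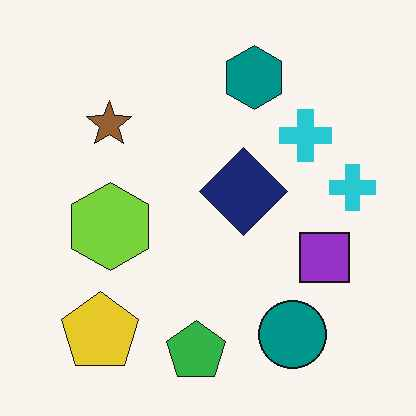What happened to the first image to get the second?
The second image is the first given moderate JPEG compression.

Blocky 8×8 compression artifacts appear around shape edges and the flat background shows ringing — characteristic JPEG degradation.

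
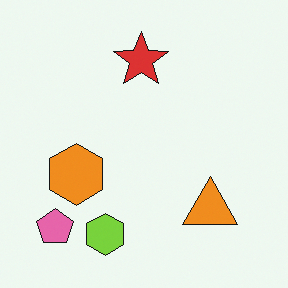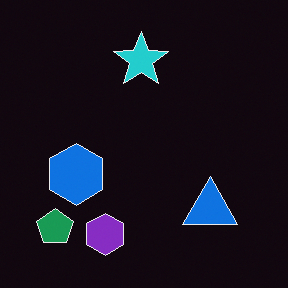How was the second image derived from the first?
This is the original image color-inverted (negative).

The light background has become dark and every shape's color is its complement — a photographic negative.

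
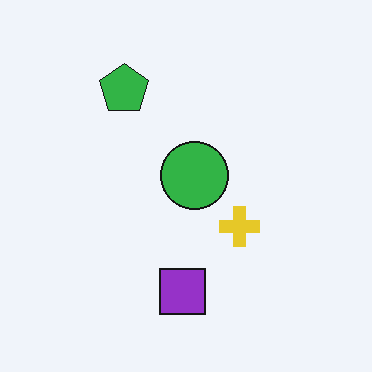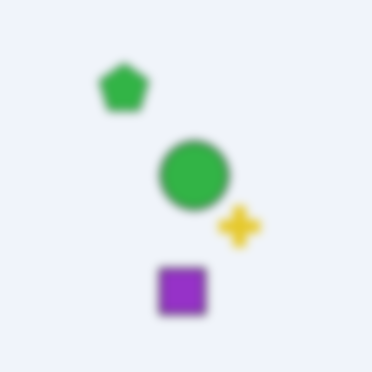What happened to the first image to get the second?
The transformation is: noticeably gaussian-blurred.

Shape edges and outlines are uniformly softened across the whole image.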